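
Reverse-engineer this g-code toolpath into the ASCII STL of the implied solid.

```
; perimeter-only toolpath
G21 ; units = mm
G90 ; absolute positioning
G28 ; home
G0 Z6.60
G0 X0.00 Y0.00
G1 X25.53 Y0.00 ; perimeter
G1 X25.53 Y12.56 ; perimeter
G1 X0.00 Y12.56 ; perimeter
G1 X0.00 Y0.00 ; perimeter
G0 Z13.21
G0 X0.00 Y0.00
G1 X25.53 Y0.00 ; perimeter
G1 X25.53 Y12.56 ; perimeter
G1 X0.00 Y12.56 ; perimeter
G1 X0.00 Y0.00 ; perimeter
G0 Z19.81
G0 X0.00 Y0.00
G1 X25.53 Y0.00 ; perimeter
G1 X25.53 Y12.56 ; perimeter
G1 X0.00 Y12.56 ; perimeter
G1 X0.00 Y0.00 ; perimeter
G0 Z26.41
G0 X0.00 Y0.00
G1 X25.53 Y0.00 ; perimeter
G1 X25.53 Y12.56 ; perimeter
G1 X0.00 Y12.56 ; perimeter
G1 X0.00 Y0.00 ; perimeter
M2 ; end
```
solid part
  facet normal 0.0000 0.0000 -1.0000
    outer loop
      vertex 25.53 12.56 0.00
      vertex 25.53 0.00 0.00
      vertex 0.00 0.00 0.00
    endloop
  endfacet
  facet normal 0.0000 0.0000 -1.0000
    outer loop
      vertex 0.00 12.56 0.00
      vertex 25.53 12.56 0.00
      vertex 0.00 0.00 0.00
    endloop
  endfacet
  facet normal 0.0000 0.0000 1.0000
    outer loop
      vertex 0.00 0.00 26.41
      vertex 25.53 0.00 26.41
      vertex 25.53 12.56 26.41
    endloop
  endfacet
  facet normal 0.0000 0.0000 1.0000
    outer loop
      vertex 0.00 0.00 26.41
      vertex 25.53 12.56 26.41
      vertex 0.00 12.56 26.41
    endloop
  endfacet
  facet normal 0.0000 -1.0000 0.0000
    outer loop
      vertex 0.00 0.00 0.00
      vertex 25.53 0.00 0.00
      vertex 25.53 0.00 26.41
    endloop
  endfacet
  facet normal 0.0000 -1.0000 0.0000
    outer loop
      vertex 0.00 0.00 0.00
      vertex 25.53 0.00 26.41
      vertex 0.00 0.00 26.41
    endloop
  endfacet
  facet normal 0.0000 1.0000 0.0000
    outer loop
      vertex 25.53 12.56 26.41
      vertex 25.53 12.56 0.00
      vertex 0.00 12.56 0.00
    endloop
  endfacet
  facet normal 0.0000 1.0000 0.0000
    outer loop
      vertex 0.00 12.56 26.41
      vertex 25.53 12.56 26.41
      vertex 0.00 12.56 0.00
    endloop
  endfacet
  facet normal -1.0000 0.0000 0.0000
    outer loop
      vertex 0.00 12.56 26.41
      vertex 0.00 12.56 0.00
      vertex 0.00 0.00 0.00
    endloop
  endfacet
  facet normal -1.0000 0.0000 0.0000
    outer loop
      vertex 0.00 0.00 26.41
      vertex 0.00 12.56 26.41
      vertex 0.00 0.00 0.00
    endloop
  endfacet
  facet normal 1.0000 0.0000 0.0000
    outer loop
      vertex 25.53 0.00 0.00
      vertex 25.53 12.56 0.00
      vertex 25.53 12.56 26.41
    endloop
  endfacet
  facet normal 1.0000 0.0000 0.0000
    outer loop
      vertex 25.53 0.00 0.00
      vertex 25.53 12.56 26.41
      vertex 25.53 0.00 26.41
    endloop
  endfacet
endsolid part

The G0 Z moves step by Δz≈6.60 mm. Every layer's G1 loop is the same polygon, so the solid is a straight extrusion of it from z=0 to z≈26.4. Closing with flat bottom and top caps and triangulating gives 12 facets — a rectangular box, roughly 25.5 × 12.6 mm footprint and 26.4 mm tall.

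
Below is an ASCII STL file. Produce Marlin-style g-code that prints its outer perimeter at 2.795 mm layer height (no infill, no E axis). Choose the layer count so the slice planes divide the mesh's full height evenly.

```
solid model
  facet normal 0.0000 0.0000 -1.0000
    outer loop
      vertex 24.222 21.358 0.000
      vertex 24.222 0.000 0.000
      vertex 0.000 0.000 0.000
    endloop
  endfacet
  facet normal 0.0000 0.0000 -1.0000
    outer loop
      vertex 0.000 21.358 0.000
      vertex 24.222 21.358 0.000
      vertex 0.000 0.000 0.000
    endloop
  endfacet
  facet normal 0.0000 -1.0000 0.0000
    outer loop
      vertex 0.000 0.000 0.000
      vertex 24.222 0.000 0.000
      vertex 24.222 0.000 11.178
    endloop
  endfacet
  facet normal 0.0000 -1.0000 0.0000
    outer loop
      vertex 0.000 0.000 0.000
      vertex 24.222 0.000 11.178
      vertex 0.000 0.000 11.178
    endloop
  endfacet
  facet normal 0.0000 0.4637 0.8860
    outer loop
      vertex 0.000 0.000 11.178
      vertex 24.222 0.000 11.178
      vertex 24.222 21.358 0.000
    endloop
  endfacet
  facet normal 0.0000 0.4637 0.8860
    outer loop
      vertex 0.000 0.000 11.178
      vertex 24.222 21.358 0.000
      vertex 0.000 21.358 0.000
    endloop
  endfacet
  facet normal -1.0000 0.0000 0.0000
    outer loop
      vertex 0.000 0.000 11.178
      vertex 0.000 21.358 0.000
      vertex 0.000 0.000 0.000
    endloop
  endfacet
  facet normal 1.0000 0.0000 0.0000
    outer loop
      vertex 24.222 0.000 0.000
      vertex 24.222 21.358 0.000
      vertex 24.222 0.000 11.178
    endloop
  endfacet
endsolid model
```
; perimeter-only toolpath
G21 ; units = mm
G90 ; absolute positioning
G28 ; home
; layer 1
G0 Z2.795
G0 X0.000 Y0.000
G1 X24.222 Y0.000
G1 X24.222 Y16.018
G1 X0.000 Y16.018
G1 X0.000 Y0.000
; layer 2
G0 Z5.589
G0 X0.000 Y0.000
G1 X24.222 Y0.000
G1 X24.222 Y10.679
G1 X0.000 Y10.679
G1 X0.000 Y0.000
; layer 3
G0 Z8.384
G0 X0.000 Y0.000
G1 X24.222 Y0.000
G1 X24.222 Y5.339
G1 X0.000 Y5.339
G1 X0.000 Y0.000
M2 ; end

The solid is a wedge (ramp): 24.2 × 21.4 mm base, rising to 11.2 mm along the y=0 edge and sloping linearly to z=0 at y=21.4. Slicing at Δz = 2.795 mm — 4 equal slices spanning the solid's height, so layer i sits at z = i·h/4 — gives 3 non-empty perimeters. Each is a 4-segment closed polygon; G0 lifts to the layer z and rapids to the start vertex, then G1 traces the edges. The cross-section shrinks linearly with z (the slice at the apex is degenerate and omitted).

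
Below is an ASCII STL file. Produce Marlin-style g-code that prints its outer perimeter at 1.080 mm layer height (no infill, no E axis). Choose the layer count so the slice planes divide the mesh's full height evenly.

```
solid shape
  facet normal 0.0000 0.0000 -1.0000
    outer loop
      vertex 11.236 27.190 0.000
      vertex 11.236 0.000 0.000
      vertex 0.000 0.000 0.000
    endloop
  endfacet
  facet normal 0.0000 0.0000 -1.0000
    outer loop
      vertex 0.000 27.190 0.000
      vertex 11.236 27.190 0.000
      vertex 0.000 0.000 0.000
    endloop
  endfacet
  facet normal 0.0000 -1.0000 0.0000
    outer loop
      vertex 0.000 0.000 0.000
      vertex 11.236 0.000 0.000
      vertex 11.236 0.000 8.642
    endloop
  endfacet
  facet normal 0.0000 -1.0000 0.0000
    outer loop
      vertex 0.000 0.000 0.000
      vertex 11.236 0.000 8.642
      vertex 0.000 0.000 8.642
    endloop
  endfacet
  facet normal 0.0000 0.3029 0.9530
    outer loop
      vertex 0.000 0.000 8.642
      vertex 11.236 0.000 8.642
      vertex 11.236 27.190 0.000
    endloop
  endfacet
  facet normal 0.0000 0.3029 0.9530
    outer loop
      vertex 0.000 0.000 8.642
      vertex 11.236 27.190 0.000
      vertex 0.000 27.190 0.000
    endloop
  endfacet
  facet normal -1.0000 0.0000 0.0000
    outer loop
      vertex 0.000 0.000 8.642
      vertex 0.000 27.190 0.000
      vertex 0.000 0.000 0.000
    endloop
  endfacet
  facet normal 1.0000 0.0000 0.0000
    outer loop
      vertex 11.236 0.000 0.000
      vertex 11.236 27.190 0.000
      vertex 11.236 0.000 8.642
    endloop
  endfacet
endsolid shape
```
; perimeter-only toolpath
G21 ; units = mm
G90 ; absolute positioning
G28 ; home
; layer 1
G0 Z1.080
G0 X0.000 Y0.000
G1 X11.236 Y0.000
G1 X11.236 Y23.791
G1 X0.000 Y23.791
G1 X0.000 Y0.000
; layer 2
G0 Z2.160
G0 X0.000 Y0.000
G1 X11.236 Y0.000
G1 X11.236 Y20.393
G1 X0.000 Y20.393
G1 X0.000 Y0.000
; layer 3
G0 Z3.241
G0 X0.000 Y0.000
G1 X11.236 Y0.000
G1 X11.236 Y16.994
G1 X0.000 Y16.994
G1 X0.000 Y0.000
; layer 4
G0 Z4.321
G0 X0.000 Y0.000
G1 X11.236 Y0.000
G1 X11.236 Y13.595
G1 X0.000 Y13.595
G1 X0.000 Y0.000
; layer 5
G0 Z5.401
G0 X0.000 Y0.000
G1 X11.236 Y0.000
G1 X11.236 Y10.196
G1 X0.000 Y10.196
G1 X0.000 Y0.000
; layer 6
G0 Z6.481
G0 X0.000 Y0.000
G1 X11.236 Y0.000
G1 X11.236 Y6.798
G1 X0.000 Y6.798
G1 X0.000 Y0.000
; layer 7
G0 Z7.562
G0 X0.000 Y0.000
G1 X11.236 Y0.000
G1 X11.236 Y3.399
G1 X0.000 Y3.399
G1 X0.000 Y0.000
M2 ; end

The solid is a wedge (ramp): 11.2 × 27.2 mm base, rising to 8.64 mm along the y=0 edge and sloping linearly to z=0 at y=27.2. Slicing at Δz = 1.080 mm — 8 equal slices spanning the solid's height, so layer i sits at z = i·h/8 — gives 7 non-empty perimeters. Each is a 4-segment closed polygon; G0 lifts to the layer z and rapids to the start vertex, then G1 traces the edges. The cross-section shrinks linearly with z (the slice at the apex is degenerate and omitted).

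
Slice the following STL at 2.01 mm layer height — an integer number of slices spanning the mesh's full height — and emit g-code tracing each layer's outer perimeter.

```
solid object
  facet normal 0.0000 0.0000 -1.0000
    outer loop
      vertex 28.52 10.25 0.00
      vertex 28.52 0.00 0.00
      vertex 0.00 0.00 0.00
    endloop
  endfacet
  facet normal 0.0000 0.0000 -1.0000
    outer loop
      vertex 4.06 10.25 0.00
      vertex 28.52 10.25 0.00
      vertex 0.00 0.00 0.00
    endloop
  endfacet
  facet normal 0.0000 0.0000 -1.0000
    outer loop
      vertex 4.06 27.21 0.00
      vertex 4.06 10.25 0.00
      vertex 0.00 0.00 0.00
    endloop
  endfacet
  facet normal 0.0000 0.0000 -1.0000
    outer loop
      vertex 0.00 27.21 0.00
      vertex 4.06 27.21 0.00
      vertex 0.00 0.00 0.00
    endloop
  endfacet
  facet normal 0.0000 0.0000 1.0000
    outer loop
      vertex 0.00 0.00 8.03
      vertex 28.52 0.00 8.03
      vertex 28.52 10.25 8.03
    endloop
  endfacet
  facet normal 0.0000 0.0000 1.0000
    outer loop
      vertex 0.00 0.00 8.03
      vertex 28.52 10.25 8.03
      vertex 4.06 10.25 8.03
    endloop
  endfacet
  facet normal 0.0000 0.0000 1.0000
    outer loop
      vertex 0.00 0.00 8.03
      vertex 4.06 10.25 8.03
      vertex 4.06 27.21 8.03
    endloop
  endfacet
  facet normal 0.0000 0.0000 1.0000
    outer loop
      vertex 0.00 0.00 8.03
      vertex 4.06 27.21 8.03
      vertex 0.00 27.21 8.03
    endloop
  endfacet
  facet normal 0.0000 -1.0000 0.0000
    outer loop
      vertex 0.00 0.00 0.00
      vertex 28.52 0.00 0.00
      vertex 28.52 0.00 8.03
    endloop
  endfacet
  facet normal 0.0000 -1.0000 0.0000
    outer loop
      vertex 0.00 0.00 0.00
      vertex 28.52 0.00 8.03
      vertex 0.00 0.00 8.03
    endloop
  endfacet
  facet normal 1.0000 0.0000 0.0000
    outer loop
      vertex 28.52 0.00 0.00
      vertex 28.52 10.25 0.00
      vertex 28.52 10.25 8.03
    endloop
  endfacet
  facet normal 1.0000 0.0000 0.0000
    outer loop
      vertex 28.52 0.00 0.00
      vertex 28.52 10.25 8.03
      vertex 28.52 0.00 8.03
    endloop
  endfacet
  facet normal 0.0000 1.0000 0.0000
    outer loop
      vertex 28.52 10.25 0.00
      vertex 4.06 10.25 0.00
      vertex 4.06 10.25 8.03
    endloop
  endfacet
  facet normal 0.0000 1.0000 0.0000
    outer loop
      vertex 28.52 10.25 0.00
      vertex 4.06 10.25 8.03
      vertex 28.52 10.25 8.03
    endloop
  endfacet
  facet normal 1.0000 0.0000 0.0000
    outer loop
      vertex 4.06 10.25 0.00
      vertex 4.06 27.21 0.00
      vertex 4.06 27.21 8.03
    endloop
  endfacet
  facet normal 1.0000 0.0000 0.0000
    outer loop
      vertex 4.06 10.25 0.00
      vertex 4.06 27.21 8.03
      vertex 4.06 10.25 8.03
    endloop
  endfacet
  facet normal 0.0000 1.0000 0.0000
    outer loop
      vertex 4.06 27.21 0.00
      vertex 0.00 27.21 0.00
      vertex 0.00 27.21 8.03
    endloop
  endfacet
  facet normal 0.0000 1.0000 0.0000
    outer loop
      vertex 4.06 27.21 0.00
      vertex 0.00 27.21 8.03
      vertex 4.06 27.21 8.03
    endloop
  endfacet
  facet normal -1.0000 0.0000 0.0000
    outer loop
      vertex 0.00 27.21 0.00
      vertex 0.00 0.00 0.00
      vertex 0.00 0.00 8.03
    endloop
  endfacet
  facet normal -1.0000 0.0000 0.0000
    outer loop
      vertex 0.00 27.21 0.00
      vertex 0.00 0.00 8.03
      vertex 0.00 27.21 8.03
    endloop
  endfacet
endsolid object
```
; perimeter-only toolpath
G21 ; units = mm
G90 ; absolute positioning
G28 ; home
; layer 1
G0 Z2.01
G0 X0.00 Y0.00
G1 X28.52 Y0.00
G1 X28.52 Y10.25
G1 X4.06 Y10.25
G1 X4.06 Y27.21
G1 X0.00 Y27.21
G1 X0.00 Y0.00
; layer 2
G0 Z4.01
G0 X0.00 Y0.00
G1 X28.52 Y0.00
G1 X28.52 Y10.25
G1 X4.06 Y10.25
G1 X4.06 Y27.21
G1 X0.00 Y27.21
G1 X0.00 Y0.00
; layer 3
G0 Z6.02
G0 X0.00 Y0.00
G1 X28.52 Y0.00
G1 X28.52 Y10.25
G1 X4.06 Y10.25
G1 X4.06 Y27.21
G1 X0.00 Y27.21
G1 X0.00 Y0.00
; layer 4
G0 Z8.03
G0 X0.00 Y0.00
G1 X28.52 Y0.00
G1 X28.52 Y10.25
G1 X4.06 Y10.25
G1 X4.06 Y27.21
G1 X0.00 Y27.21
G1 X0.00 Y0.00
M2 ; end

The solid is an L-shaped prism: outer 28.5 × 27.2 mm, arm thicknesses ≈ 10.2 mm (horizontal) and 4.06 mm (vertical), extruded 8.03 mm in z. Slicing at Δz = 2.01 mm — 4 equal slices spanning the solid's height, so layer i sits at z = i·h/4 — gives 4 non-empty perimeters. Each is a 6-segment closed polygon; G0 lifts to the layer z and rapids to the start vertex, then G1 traces the edges.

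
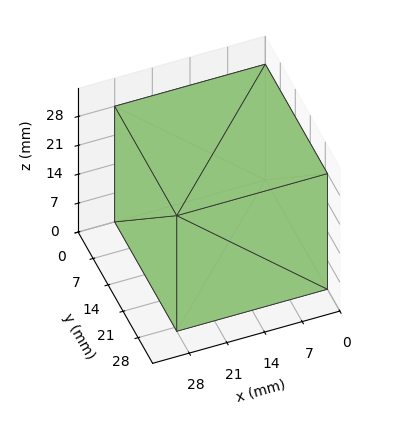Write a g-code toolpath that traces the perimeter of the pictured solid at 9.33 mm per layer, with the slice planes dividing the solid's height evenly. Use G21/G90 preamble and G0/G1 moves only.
Reading the render: the shape is a rectangular box, roughly 28 × 29 mm footprint and 28 mm tall (dimensions read to the nearest mm from the axis ticks). For the g-code, the solid's height is divided into equal slices at the stated Δz and each level perimeter traced with G1 moves after a G0 lift.

; perimeter-only toolpath
G21 ; units = mm
G90 ; absolute positioning
G28 ; home
; layer 1
G0 Z9.33
G0 X0.00 Y0.00
G1 X28.00 Y0.00
G1 X28.00 Y29.00
G1 X0.00 Y29.00
G1 X0.00 Y0.00
; layer 2
G0 Z18.67
G0 X0.00 Y0.00
G1 X28.00 Y0.00
G1 X28.00 Y29.00
G1 X0.00 Y29.00
G1 X0.00 Y0.00
; layer 3
G0 Z28.00
G0 X0.00 Y0.00
G1 X28.00 Y0.00
G1 X28.00 Y29.00
G1 X0.00 Y29.00
G1 X0.00 Y0.00
M2 ; end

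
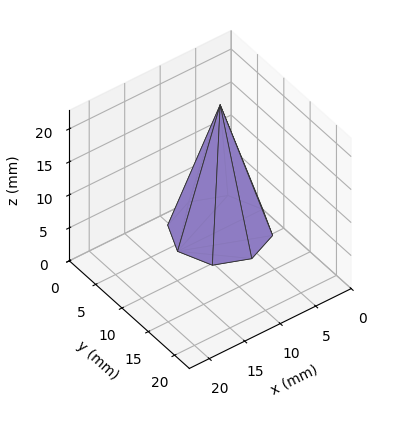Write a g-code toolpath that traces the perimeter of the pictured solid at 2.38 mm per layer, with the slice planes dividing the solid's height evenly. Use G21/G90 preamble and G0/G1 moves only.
Reading the render: the shape is a regular 8-sided pyramid, base circumscribed radius ≈ 6 mm, apex at z ≈ 19 mm (dimensions read to the nearest mm from the axis ticks). For the g-code, the solid's height is divided into equal slices at the stated Δz and each level perimeter traced with G1 moves after a G0 lift.

; perimeter-only toolpath
G21 ; units = mm
G90 ; absolute positioning
G28 ; home
; layer 1
G0 Z2.38
G0 X11.25 Y6.00
G1 X9.71 Y9.71
G1 X6.00 Y11.25
G1 X2.29 Y9.71
G1 X0.75 Y6.00
G1 X2.29 Y2.29
G1 X6.00 Y0.75
G1 X9.71 Y2.29
G1 X11.25 Y6.00
; layer 2
G0 Z4.75
G0 X10.50 Y6.00
G1 X9.18 Y9.18
G1 X6.00 Y10.50
G1 X2.82 Y9.18
G1 X1.50 Y6.00
G1 X2.82 Y2.82
G1 X6.00 Y1.50
G1 X9.18 Y2.82
G1 X10.50 Y6.00
; layer 3
G0 Z7.12
G0 X9.75 Y6.00
G1 X8.65 Y8.65
G1 X6.00 Y9.75
G1 X3.35 Y8.65
G1 X2.25 Y6.00
G1 X3.35 Y3.35
G1 X6.00 Y2.25
G1 X8.65 Y3.35
G1 X9.75 Y6.00
; layer 4
G0 Z9.50
G0 X9.00 Y6.00
G1 X8.12 Y8.12
G1 X6.00 Y9.00
G1 X3.88 Y8.12
G1 X3.00 Y6.00
G1 X3.88 Y3.88
G1 X6.00 Y3.00
G1 X8.12 Y3.88
G1 X9.00 Y6.00
; layer 5
G0 Z11.88
G0 X8.25 Y6.00
G1 X7.59 Y7.59
G1 X6.00 Y8.25
G1 X4.41 Y7.59
G1 X3.75 Y6.00
G1 X4.41 Y4.41
G1 X6.00 Y3.75
G1 X7.59 Y4.41
G1 X8.25 Y6.00
; layer 6
G0 Z14.25
G0 X7.50 Y6.00
G1 X7.06 Y7.06
G1 X6.00 Y7.50
G1 X4.94 Y7.06
G1 X4.50 Y6.00
G1 X4.94 Y4.94
G1 X6.00 Y4.50
G1 X7.06 Y4.94
G1 X7.50 Y6.00
; layer 7
G0 Z16.62
G0 X6.75 Y6.00
G1 X6.53 Y6.53
G1 X6.00 Y6.75
G1 X5.47 Y6.53
G1 X5.25 Y6.00
G1 X5.47 Y5.47
G1 X6.00 Y5.25
G1 X6.53 Y5.47
G1 X6.75 Y6.00
M2 ; end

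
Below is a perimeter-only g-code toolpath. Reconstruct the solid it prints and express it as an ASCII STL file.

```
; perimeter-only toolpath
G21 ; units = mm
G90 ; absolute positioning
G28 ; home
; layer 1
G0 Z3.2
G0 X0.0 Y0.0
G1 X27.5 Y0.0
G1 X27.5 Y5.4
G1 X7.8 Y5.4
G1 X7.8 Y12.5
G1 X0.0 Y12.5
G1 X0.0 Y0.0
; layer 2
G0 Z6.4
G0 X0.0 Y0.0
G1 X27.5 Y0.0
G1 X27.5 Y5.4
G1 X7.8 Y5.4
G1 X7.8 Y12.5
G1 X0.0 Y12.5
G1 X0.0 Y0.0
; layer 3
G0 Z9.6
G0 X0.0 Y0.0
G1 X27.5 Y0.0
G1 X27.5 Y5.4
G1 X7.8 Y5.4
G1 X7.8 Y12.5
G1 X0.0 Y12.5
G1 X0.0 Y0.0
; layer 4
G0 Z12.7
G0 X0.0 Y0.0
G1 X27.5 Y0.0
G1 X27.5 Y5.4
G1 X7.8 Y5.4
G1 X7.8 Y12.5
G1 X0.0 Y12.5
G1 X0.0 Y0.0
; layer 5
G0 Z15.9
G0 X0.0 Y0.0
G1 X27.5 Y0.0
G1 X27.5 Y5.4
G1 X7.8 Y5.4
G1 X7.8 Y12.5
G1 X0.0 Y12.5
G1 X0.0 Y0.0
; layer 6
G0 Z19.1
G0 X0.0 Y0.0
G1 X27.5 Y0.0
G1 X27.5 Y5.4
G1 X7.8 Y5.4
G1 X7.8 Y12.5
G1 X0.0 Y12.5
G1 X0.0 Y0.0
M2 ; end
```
solid part
  facet normal 0.0000 0.0000 -1.0000
    outer loop
      vertex 27.5 5.4 0.0
      vertex 27.5 0.0 0.0
      vertex 0.0 0.0 0.0
    endloop
  endfacet
  facet normal 0.0000 0.0000 -1.0000
    outer loop
      vertex 7.8 5.4 0.0
      vertex 27.5 5.4 0.0
      vertex 0.0 0.0 0.0
    endloop
  endfacet
  facet normal 0.0000 0.0000 -1.0000
    outer loop
      vertex 7.8 12.5 0.0
      vertex 7.8 5.4 0.0
      vertex 0.0 0.0 0.0
    endloop
  endfacet
  facet normal 0.0000 0.0000 -1.0000
    outer loop
      vertex 0.0 12.5 0.0
      vertex 7.8 12.5 0.0
      vertex 0.0 0.0 0.0
    endloop
  endfacet
  facet normal 0.0000 0.0000 1.0000
    outer loop
      vertex 0.0 0.0 19.1
      vertex 27.5 0.0 19.1
      vertex 27.5 5.4 19.1
    endloop
  endfacet
  facet normal 0.0000 0.0000 1.0000
    outer loop
      vertex 0.0 0.0 19.1
      vertex 27.5 5.4 19.1
      vertex 7.8 5.4 19.1
    endloop
  endfacet
  facet normal 0.0000 0.0000 1.0000
    outer loop
      vertex 0.0 0.0 19.1
      vertex 7.8 5.4 19.1
      vertex 7.8 12.5 19.1
    endloop
  endfacet
  facet normal 0.0000 0.0000 1.0000
    outer loop
      vertex 0.0 0.0 19.1
      vertex 7.8 12.5 19.1
      vertex 0.0 12.5 19.1
    endloop
  endfacet
  facet normal 0.0000 -1.0000 0.0000
    outer loop
      vertex 0.0 0.0 0.0
      vertex 27.5 0.0 0.0
      vertex 27.5 0.0 19.1
    endloop
  endfacet
  facet normal 0.0000 -1.0000 0.0000
    outer loop
      vertex 0.0 0.0 0.0
      vertex 27.5 0.0 19.1
      vertex 0.0 0.0 19.1
    endloop
  endfacet
  facet normal 1.0000 0.0000 0.0000
    outer loop
      vertex 27.5 0.0 0.0
      vertex 27.5 5.4 0.0
      vertex 27.5 5.4 19.1
    endloop
  endfacet
  facet normal 1.0000 0.0000 0.0000
    outer loop
      vertex 27.5 0.0 0.0
      vertex 27.5 5.4 19.1
      vertex 27.5 0.0 19.1
    endloop
  endfacet
  facet normal 0.0000 1.0000 0.0000
    outer loop
      vertex 27.5 5.4 0.0
      vertex 7.8 5.4 0.0
      vertex 7.8 5.4 19.1
    endloop
  endfacet
  facet normal 0.0000 1.0000 0.0000
    outer loop
      vertex 27.5 5.4 0.0
      vertex 7.8 5.4 19.1
      vertex 27.5 5.4 19.1
    endloop
  endfacet
  facet normal 1.0000 0.0000 0.0000
    outer loop
      vertex 7.8 5.4 0.0
      vertex 7.8 12.5 0.0
      vertex 7.8 12.5 19.1
    endloop
  endfacet
  facet normal 1.0000 0.0000 0.0000
    outer loop
      vertex 7.8 5.4 0.0
      vertex 7.8 12.5 19.1
      vertex 7.8 5.4 19.1
    endloop
  endfacet
  facet normal 0.0000 1.0000 0.0000
    outer loop
      vertex 7.8 12.5 0.0
      vertex 0.0 12.5 0.0
      vertex 0.0 12.5 19.1
    endloop
  endfacet
  facet normal 0.0000 1.0000 0.0000
    outer loop
      vertex 7.8 12.5 0.0
      vertex 0.0 12.5 19.1
      vertex 7.8 12.5 19.1
    endloop
  endfacet
  facet normal -1.0000 0.0000 0.0000
    outer loop
      vertex 0.0 12.5 0.0
      vertex 0.0 0.0 0.0
      vertex 0.0 0.0 19.1
    endloop
  endfacet
  facet normal -1.0000 0.0000 0.0000
    outer loop
      vertex 0.0 12.5 0.0
      vertex 0.0 0.0 19.1
      vertex 0.0 12.5 19.1
    endloop
  endfacet
endsolid part

The G0 Z moves step by Δz≈3.2 mm. Every layer's G1 loop is the same polygon, so the solid is a straight extrusion of it from z=0 to z≈19.1. Closing with flat bottom and top caps and triangulating gives 20 facets — an L-shaped prism: outer 27.5 × 12.5 mm, arm thicknesses ≈ 5.4 mm (horizontal) and 7.8 mm (vertical), extruded 19.1 mm in z.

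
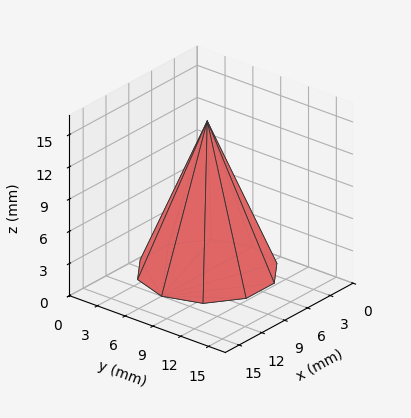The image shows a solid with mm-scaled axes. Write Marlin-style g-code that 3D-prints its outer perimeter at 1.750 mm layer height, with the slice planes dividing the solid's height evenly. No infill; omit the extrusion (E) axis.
Reading the render: the shape is a regular 10-sided pyramid, base circumscribed radius ≈ 6 mm, apex at z ≈ 14 mm (dimensions read to the nearest mm from the axis ticks). For the g-code, the solid's height is divided into equal slices at the stated Δz and each level perimeter traced with G1 moves after a G0 lift.

; perimeter-only toolpath
G21 ; units = mm
G90 ; absolute positioning
G28 ; home
; layer 1
G0 Z1.750
G0 X11.250 Y6.000
G1 X10.247 Y9.086
G1 X7.622 Y10.993
G1 X4.378 Y10.993
G1 X1.753 Y9.086
G1 X0.750 Y6.000
G1 X1.753 Y2.914
G1 X4.378 Y1.007
G1 X7.622 Y1.007
G1 X10.247 Y2.914
G1 X11.250 Y6.000
; layer 2
G0 Z3.500
G0 X10.500 Y6.000
G1 X9.640 Y8.645
G1 X7.391 Y10.279
G1 X4.609 Y10.279
G1 X2.359 Y8.645
G1 X1.500 Y6.000
G1 X2.359 Y3.355
G1 X4.609 Y1.720
G1 X7.391 Y1.720
G1 X9.640 Y3.355
G1 X10.500 Y6.000
; layer 3
G0 Z5.250
G0 X9.750 Y6.000
G1 X9.034 Y8.204
G1 X7.159 Y9.566
G1 X4.841 Y9.566
G1 X2.966 Y8.204
G1 X2.250 Y6.000
G1 X2.966 Y3.796
G1 X4.841 Y2.434
G1 X7.159 Y2.434
G1 X9.034 Y3.796
G1 X9.750 Y6.000
; layer 4
G0 Z7.000
G0 X9.000 Y6.000
G1 X8.427 Y7.763
G1 X6.927 Y8.853
G1 X5.073 Y8.853
G1 X3.573 Y7.763
G1 X3.000 Y6.000
G1 X3.573 Y4.236
G1 X5.073 Y3.147
G1 X6.927 Y3.147
G1 X8.427 Y4.236
G1 X9.000 Y6.000
; layer 5
G0 Z8.750
G0 X8.250 Y6.000
G1 X7.820 Y7.323
G1 X6.695 Y8.140
G1 X5.305 Y8.140
G1 X4.180 Y7.323
G1 X3.750 Y6.000
G1 X4.180 Y4.677
G1 X5.305 Y3.860
G1 X6.695 Y3.860
G1 X7.820 Y4.677
G1 X8.250 Y6.000
; layer 6
G0 Z10.500
G0 X7.500 Y6.000
G1 X7.213 Y6.882
G1 X6.463 Y7.426
G1 X5.537 Y7.426
G1 X4.787 Y6.882
G1 X4.500 Y6.000
G1 X4.787 Y5.118
G1 X5.537 Y4.574
G1 X6.463 Y4.574
G1 X7.213 Y5.118
G1 X7.500 Y6.000
; layer 7
G0 Z12.250
G0 X6.750 Y6.000
G1 X6.607 Y6.441
G1 X6.232 Y6.713
G1 X5.768 Y6.713
G1 X5.393 Y6.441
G1 X5.250 Y6.000
G1 X5.393 Y5.559
G1 X5.768 Y5.287
G1 X6.232 Y5.287
G1 X6.607 Y5.559
G1 X6.750 Y6.000
M2 ; end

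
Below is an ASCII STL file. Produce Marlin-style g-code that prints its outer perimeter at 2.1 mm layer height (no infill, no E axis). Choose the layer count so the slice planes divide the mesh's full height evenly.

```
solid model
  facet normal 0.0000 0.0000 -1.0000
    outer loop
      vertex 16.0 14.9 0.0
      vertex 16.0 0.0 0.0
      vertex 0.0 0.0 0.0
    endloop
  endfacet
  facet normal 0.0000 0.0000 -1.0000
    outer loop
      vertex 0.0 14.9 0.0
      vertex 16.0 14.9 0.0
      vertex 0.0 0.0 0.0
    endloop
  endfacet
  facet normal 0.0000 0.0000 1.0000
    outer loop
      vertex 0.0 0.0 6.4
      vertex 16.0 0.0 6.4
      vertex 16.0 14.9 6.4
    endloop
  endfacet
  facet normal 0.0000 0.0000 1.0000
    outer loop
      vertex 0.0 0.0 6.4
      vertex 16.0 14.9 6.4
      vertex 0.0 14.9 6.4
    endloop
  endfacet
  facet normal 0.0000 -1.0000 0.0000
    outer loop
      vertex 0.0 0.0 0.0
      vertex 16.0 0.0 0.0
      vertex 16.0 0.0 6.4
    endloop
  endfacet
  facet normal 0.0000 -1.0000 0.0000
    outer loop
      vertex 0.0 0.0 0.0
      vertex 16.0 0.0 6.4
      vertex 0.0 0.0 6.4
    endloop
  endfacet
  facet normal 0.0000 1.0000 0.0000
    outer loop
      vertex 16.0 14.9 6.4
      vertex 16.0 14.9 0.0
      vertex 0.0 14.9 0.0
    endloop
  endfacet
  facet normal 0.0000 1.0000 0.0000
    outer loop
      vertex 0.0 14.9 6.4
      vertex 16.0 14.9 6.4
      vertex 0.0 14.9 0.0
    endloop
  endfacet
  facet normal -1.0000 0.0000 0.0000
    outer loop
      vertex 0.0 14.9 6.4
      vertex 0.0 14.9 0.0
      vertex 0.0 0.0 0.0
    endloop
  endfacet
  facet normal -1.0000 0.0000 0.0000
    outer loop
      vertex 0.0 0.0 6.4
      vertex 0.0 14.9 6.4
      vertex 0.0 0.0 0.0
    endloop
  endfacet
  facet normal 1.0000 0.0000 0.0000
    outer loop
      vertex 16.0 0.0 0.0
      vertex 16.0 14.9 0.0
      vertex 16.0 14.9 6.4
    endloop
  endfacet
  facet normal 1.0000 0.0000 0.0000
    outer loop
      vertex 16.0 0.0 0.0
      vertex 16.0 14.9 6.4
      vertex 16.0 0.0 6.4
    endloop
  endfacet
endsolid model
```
; perimeter-only toolpath
G21 ; units = mm
G90 ; absolute positioning
G28 ; home
; layer 1
G0 Z2.1
G0 X0.0 Y0.0
G1 X16.0 Y0.0
G1 X16.0 Y14.9
G1 X0.0 Y14.9
G1 X0.0 Y0.0
; layer 2
G0 Z4.3
G0 X0.0 Y0.0
G1 X16.0 Y0.0
G1 X16.0 Y14.9
G1 X0.0 Y14.9
G1 X0.0 Y0.0
; layer 3
G0 Z6.4
G0 X0.0 Y0.0
G1 X16.0 Y0.0
G1 X16.0 Y14.9
G1 X0.0 Y14.9
G1 X0.0 Y0.0
M2 ; end

The solid is a rectangular box, roughly 16 × 14.9 mm footprint and 6.4 mm tall. Slicing at Δz = 2.1 mm — 3 equal slices spanning the solid's height, so layer i sits at z = i·h/3 — gives 3 non-empty perimeters. Each is a 4-segment closed polygon; G0 lifts to the layer z and rapids to the start vertex, then G1 traces the edges.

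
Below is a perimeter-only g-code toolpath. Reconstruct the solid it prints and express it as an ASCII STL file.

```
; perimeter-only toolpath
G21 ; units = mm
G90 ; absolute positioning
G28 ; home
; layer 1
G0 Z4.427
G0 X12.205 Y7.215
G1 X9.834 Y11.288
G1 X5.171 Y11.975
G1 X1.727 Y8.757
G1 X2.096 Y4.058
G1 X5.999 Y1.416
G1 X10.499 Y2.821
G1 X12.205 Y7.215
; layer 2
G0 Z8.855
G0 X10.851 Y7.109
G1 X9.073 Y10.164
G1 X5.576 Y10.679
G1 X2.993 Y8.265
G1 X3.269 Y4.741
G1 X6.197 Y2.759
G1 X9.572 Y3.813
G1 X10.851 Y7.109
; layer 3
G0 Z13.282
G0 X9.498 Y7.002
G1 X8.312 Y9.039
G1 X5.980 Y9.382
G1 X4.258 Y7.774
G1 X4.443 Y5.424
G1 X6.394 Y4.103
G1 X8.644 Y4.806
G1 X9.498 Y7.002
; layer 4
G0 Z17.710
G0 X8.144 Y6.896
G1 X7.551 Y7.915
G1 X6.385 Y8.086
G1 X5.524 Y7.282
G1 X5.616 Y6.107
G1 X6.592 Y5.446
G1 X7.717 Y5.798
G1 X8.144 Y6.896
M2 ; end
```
solid part
  facet normal 0.0000 0.0000 -1.0000
    outer loop
      vertex 4.766 13.271 0.000
      vertex 10.595 12.413 0.000
      vertex 13.559 7.321 0.000
    endloop
  endfacet
  facet normal 0.0000 0.0000 -1.0000
    outer loop
      vertex 0.461 9.249 0.000
      vertex 4.766 13.271 0.000
      vertex 13.559 7.321 0.000
    endloop
  endfacet
  facet normal 0.0000 0.0000 -1.0000
    outer loop
      vertex 0.922 3.375 0.000
      vertex 0.461 9.249 0.000
      vertex 13.559 7.321 0.000
    endloop
  endfacet
  facet normal 0.0000 0.0000 -1.0000
    outer loop
      vertex 5.801 0.072 0.000
      vertex 0.922 3.375 0.000
      vertex 13.559 7.321 0.000
    endloop
  endfacet
  facet normal 0.0000 0.0000 -1.0000
    outer loop
      vertex 11.426 1.829 0.000
      vertex 5.801 0.072 0.000
      vertex 13.559 7.321 0.000
    endloop
  endfacet
  facet normal 0.8330 0.4849 0.2664
    outer loop
      vertex 13.559 7.321 0.000
      vertex 10.595 12.413 0.000
      vertex 6.790 6.790 22.137
    endloop
  endfacet
  facet normal 0.1404 0.9536 0.2663
    outer loop
      vertex 10.595 12.413 0.000
      vertex 4.766 13.271 0.000
      vertex 6.790 6.790 22.137
    endloop
  endfacet
  facet normal -0.6580 0.7043 0.2664
    outer loop
      vertex 4.766 13.271 0.000
      vertex 0.461 9.249 0.000
      vertex 6.790 6.790 22.137
    endloop
  endfacet
  facet normal -0.9609 -0.0754 0.2664
    outer loop
      vertex 0.461 9.249 0.000
      vertex 0.922 3.375 0.000
      vertex 6.790 6.790 22.137
    endloop
  endfacet
  facet normal -0.5403 -0.7982 0.2664
    outer loop
      vertex 0.922 3.375 0.000
      vertex 5.801 0.072 0.000
      vertex 6.790 6.790 22.137
    endloop
  endfacet
  facet normal 0.2874 -0.9200 0.2664
    outer loop
      vertex 5.801 0.072 0.000
      vertex 11.426 1.829 0.000
      vertex 6.790 6.790 22.137
    endloop
  endfacet
  facet normal 0.8985 -0.3490 0.2664
    outer loop
      vertex 11.426 1.829 0.000
      vertex 13.559 7.321 0.000
      vertex 6.790 6.790 22.137
    endloop
  endfacet
endsolid part

The G0 Z moves step by Δz≈4.427 mm. The G1 loops shrink linearly with z, so the solid tapers from its base footprint up to z≈22.1. Closing with a flat bottom cap and the tapered top and triangulating gives 12 facets — a regular 7-sided pyramid, base circumscribed radius ≈ 6.79 mm, apex at z ≈ 22.1 mm.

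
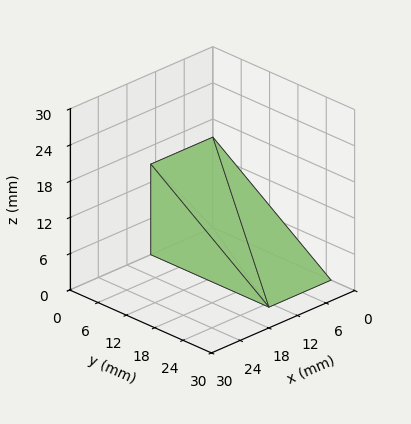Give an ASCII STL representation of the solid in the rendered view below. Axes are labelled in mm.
Reading the render: the shape is a wedge (ramp): 13 × 25 mm base, rising to 15 mm along the y=0 edge and sloping linearly to z=0 at y=25 (dimensions read to the nearest mm from the axis ticks). For the STL, each face is triangulated and given an outward normal.

solid part
  facet normal 0.0000 0.0000 -1.0000
    outer loop
      vertex 13.000 25.000 0.000
      vertex 13.000 0.000 0.000
      vertex 0.000 0.000 0.000
    endloop
  endfacet
  facet normal 0.0000 0.0000 -1.0000
    outer loop
      vertex 0.000 25.000 0.000
      vertex 13.000 25.000 0.000
      vertex 0.000 0.000 0.000
    endloop
  endfacet
  facet normal 0.0000 -1.0000 0.0000
    outer loop
      vertex 0.000 0.000 0.000
      vertex 13.000 0.000 0.000
      vertex 13.000 0.000 15.000
    endloop
  endfacet
  facet normal 0.0000 -1.0000 0.0000
    outer loop
      vertex 0.000 0.000 0.000
      vertex 13.000 0.000 15.000
      vertex 0.000 0.000 15.000
    endloop
  endfacet
  facet normal 0.0000 0.5145 0.8575
    outer loop
      vertex 0.000 0.000 15.000
      vertex 13.000 0.000 15.000
      vertex 13.000 25.000 0.000
    endloop
  endfacet
  facet normal 0.0000 0.5145 0.8575
    outer loop
      vertex 0.000 0.000 15.000
      vertex 13.000 25.000 0.000
      vertex 0.000 25.000 0.000
    endloop
  endfacet
  facet normal -1.0000 0.0000 0.0000
    outer loop
      vertex 0.000 0.000 15.000
      vertex 0.000 25.000 0.000
      vertex 0.000 0.000 0.000
    endloop
  endfacet
  facet normal 1.0000 0.0000 0.0000
    outer loop
      vertex 13.000 0.000 0.000
      vertex 13.000 25.000 0.000
      vertex 13.000 0.000 15.000
    endloop
  endfacet
endsolid part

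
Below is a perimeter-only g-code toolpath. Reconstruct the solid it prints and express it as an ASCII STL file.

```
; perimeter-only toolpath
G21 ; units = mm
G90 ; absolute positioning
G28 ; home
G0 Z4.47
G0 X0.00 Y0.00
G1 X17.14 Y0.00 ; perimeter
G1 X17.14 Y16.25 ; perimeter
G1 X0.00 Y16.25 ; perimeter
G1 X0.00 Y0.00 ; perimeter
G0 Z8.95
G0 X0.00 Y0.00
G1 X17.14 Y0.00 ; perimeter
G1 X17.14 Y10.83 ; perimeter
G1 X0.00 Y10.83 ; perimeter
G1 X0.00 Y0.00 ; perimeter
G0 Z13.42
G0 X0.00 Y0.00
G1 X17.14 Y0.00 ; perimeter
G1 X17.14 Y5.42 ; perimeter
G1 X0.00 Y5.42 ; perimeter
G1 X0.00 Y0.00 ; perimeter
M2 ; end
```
solid part
  facet normal 0.0000 0.0000 -1.0000
    outer loop
      vertex 17.14 21.66 0.00
      vertex 17.14 0.00 0.00
      vertex 0.00 0.00 0.00
    endloop
  endfacet
  facet normal 0.0000 0.0000 -1.0000
    outer loop
      vertex 0.00 21.66 0.00
      vertex 17.14 21.66 0.00
      vertex 0.00 0.00 0.00
    endloop
  endfacet
  facet normal 0.0000 -1.0000 0.0000
    outer loop
      vertex 0.00 0.00 0.00
      vertex 17.14 0.00 0.00
      vertex 17.14 0.00 17.89
    endloop
  endfacet
  facet normal 0.0000 -1.0000 0.0000
    outer loop
      vertex 0.00 0.00 0.00
      vertex 17.14 0.00 17.89
      vertex 0.00 0.00 17.89
    endloop
  endfacet
  facet normal 0.0000 0.6368 0.7710
    outer loop
      vertex 0.00 0.00 17.89
      vertex 17.14 0.00 17.89
      vertex 17.14 21.66 0.00
    endloop
  endfacet
  facet normal 0.0000 0.6368 0.7710
    outer loop
      vertex 0.00 0.00 17.89
      vertex 17.14 21.66 0.00
      vertex 0.00 21.66 0.00
    endloop
  endfacet
  facet normal -1.0000 0.0000 0.0000
    outer loop
      vertex 0.00 0.00 17.89
      vertex 0.00 21.66 0.00
      vertex 0.00 0.00 0.00
    endloop
  endfacet
  facet normal 1.0000 0.0000 0.0000
    outer loop
      vertex 17.14 0.00 0.00
      vertex 17.14 21.66 0.00
      vertex 17.14 0.00 17.89
    endloop
  endfacet
endsolid part

The G0 Z moves step by Δz≈4.47 mm. The G1 loops shrink linearly with z, so the solid tapers from its base footprint up to z≈17.9. Closing with a flat bottom cap and the tapered top and triangulating gives 8 facets — a wedge (ramp): 17.1 × 21.7 mm base, rising to 17.9 mm along the y=0 edge and sloping linearly to z=0 at y=21.7.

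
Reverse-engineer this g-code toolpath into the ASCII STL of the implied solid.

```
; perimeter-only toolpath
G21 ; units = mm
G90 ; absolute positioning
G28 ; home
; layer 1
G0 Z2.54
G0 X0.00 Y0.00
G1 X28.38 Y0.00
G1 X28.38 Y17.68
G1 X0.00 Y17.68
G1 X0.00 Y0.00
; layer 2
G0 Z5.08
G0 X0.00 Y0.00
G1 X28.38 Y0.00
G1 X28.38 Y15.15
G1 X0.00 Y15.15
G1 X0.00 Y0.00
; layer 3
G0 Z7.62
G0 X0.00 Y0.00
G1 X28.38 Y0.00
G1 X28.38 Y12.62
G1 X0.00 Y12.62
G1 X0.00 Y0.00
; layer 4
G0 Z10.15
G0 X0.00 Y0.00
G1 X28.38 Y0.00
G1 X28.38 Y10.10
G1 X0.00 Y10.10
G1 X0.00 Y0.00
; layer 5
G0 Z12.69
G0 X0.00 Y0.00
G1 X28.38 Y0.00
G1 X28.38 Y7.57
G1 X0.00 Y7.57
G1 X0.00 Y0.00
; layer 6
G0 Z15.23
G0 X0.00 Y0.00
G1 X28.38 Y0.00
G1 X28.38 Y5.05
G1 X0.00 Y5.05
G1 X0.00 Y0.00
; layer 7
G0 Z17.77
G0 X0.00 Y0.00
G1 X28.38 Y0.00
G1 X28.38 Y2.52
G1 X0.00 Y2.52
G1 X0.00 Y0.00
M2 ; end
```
solid part
  facet normal 0.0000 0.0000 -1.0000
    outer loop
      vertex 28.38 20.20 0.00
      vertex 28.38 0.00 0.00
      vertex 0.00 0.00 0.00
    endloop
  endfacet
  facet normal 0.0000 0.0000 -1.0000
    outer loop
      vertex 0.00 20.20 0.00
      vertex 28.38 20.20 0.00
      vertex 0.00 0.00 0.00
    endloop
  endfacet
  facet normal 0.0000 -1.0000 0.0000
    outer loop
      vertex 0.00 0.00 0.00
      vertex 28.38 0.00 0.00
      vertex 28.38 0.00 20.31
    endloop
  endfacet
  facet normal 0.0000 -1.0000 0.0000
    outer loop
      vertex 0.00 0.00 0.00
      vertex 28.38 0.00 20.31
      vertex 0.00 0.00 20.31
    endloop
  endfacet
  facet normal 0.0000 0.7090 0.7052
    outer loop
      vertex 0.00 0.00 20.31
      vertex 28.38 0.00 20.31
      vertex 28.38 20.20 0.00
    endloop
  endfacet
  facet normal 0.0000 0.7090 0.7052
    outer loop
      vertex 0.00 0.00 20.31
      vertex 28.38 20.20 0.00
      vertex 0.00 20.20 0.00
    endloop
  endfacet
  facet normal -1.0000 0.0000 0.0000
    outer loop
      vertex 0.00 0.00 20.31
      vertex 0.00 20.20 0.00
      vertex 0.00 0.00 0.00
    endloop
  endfacet
  facet normal 1.0000 0.0000 0.0000
    outer loop
      vertex 28.38 0.00 0.00
      vertex 28.38 20.20 0.00
      vertex 28.38 0.00 20.31
    endloop
  endfacet
endsolid part

The G0 Z moves step by Δz≈2.54 mm. The G1 loops shrink linearly with z, so the solid tapers from its base footprint up to z≈20.3. Closing with a flat bottom cap and the tapered top and triangulating gives 8 facets — a wedge (ramp): 28.4 × 20.2 mm base, rising to 20.3 mm along the y=0 edge and sloping linearly to z=0 at y=20.2.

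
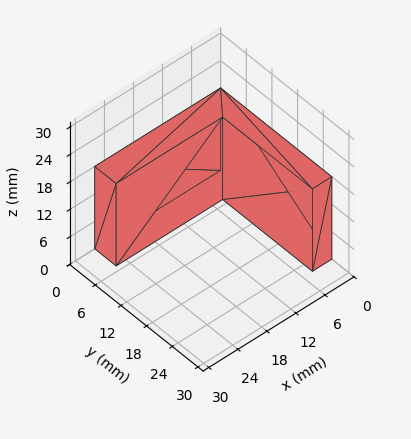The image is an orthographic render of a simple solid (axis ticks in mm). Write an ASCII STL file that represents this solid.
Reading the render: the shape is an L-shaped prism: outer 26 × 26 mm, arm thicknesses ≈ 5 mm (horizontal) and 4 mm (vertical), extruded 18 mm in z (dimensions read to the nearest mm from the axis ticks). For the STL, each face is triangulated and given an outward normal.

solid part
  facet normal 0.0000 0.0000 -1.0000
    outer loop
      vertex 26.00 5.00 0.00
      vertex 26.00 0.00 0.00
      vertex 0.00 0.00 0.00
    endloop
  endfacet
  facet normal 0.0000 0.0000 -1.0000
    outer loop
      vertex 4.00 5.00 0.00
      vertex 26.00 5.00 0.00
      vertex 0.00 0.00 0.00
    endloop
  endfacet
  facet normal 0.0000 0.0000 -1.0000
    outer loop
      vertex 4.00 26.00 0.00
      vertex 4.00 5.00 0.00
      vertex 0.00 0.00 0.00
    endloop
  endfacet
  facet normal 0.0000 0.0000 -1.0000
    outer loop
      vertex 0.00 26.00 0.00
      vertex 4.00 26.00 0.00
      vertex 0.00 0.00 0.00
    endloop
  endfacet
  facet normal 0.0000 0.0000 1.0000
    outer loop
      vertex 0.00 0.00 18.00
      vertex 26.00 0.00 18.00
      vertex 26.00 5.00 18.00
    endloop
  endfacet
  facet normal 0.0000 0.0000 1.0000
    outer loop
      vertex 0.00 0.00 18.00
      vertex 26.00 5.00 18.00
      vertex 4.00 5.00 18.00
    endloop
  endfacet
  facet normal 0.0000 0.0000 1.0000
    outer loop
      vertex 0.00 0.00 18.00
      vertex 4.00 5.00 18.00
      vertex 4.00 26.00 18.00
    endloop
  endfacet
  facet normal 0.0000 0.0000 1.0000
    outer loop
      vertex 0.00 0.00 18.00
      vertex 4.00 26.00 18.00
      vertex 0.00 26.00 18.00
    endloop
  endfacet
  facet normal 0.0000 -1.0000 0.0000
    outer loop
      vertex 0.00 0.00 0.00
      vertex 26.00 0.00 0.00
      vertex 26.00 0.00 18.00
    endloop
  endfacet
  facet normal 0.0000 -1.0000 0.0000
    outer loop
      vertex 0.00 0.00 0.00
      vertex 26.00 0.00 18.00
      vertex 0.00 0.00 18.00
    endloop
  endfacet
  facet normal 1.0000 0.0000 0.0000
    outer loop
      vertex 26.00 0.00 0.00
      vertex 26.00 5.00 0.00
      vertex 26.00 5.00 18.00
    endloop
  endfacet
  facet normal 1.0000 0.0000 0.0000
    outer loop
      vertex 26.00 0.00 0.00
      vertex 26.00 5.00 18.00
      vertex 26.00 0.00 18.00
    endloop
  endfacet
  facet normal 0.0000 1.0000 0.0000
    outer loop
      vertex 26.00 5.00 0.00
      vertex 4.00 5.00 0.00
      vertex 4.00 5.00 18.00
    endloop
  endfacet
  facet normal 0.0000 1.0000 0.0000
    outer loop
      vertex 26.00 5.00 0.00
      vertex 4.00 5.00 18.00
      vertex 26.00 5.00 18.00
    endloop
  endfacet
  facet normal 1.0000 0.0000 0.0000
    outer loop
      vertex 4.00 5.00 0.00
      vertex 4.00 26.00 0.00
      vertex 4.00 26.00 18.00
    endloop
  endfacet
  facet normal 1.0000 0.0000 0.0000
    outer loop
      vertex 4.00 5.00 0.00
      vertex 4.00 26.00 18.00
      vertex 4.00 5.00 18.00
    endloop
  endfacet
  facet normal 0.0000 1.0000 0.0000
    outer loop
      vertex 4.00 26.00 0.00
      vertex 0.00 26.00 0.00
      vertex 0.00 26.00 18.00
    endloop
  endfacet
  facet normal 0.0000 1.0000 0.0000
    outer loop
      vertex 4.00 26.00 0.00
      vertex 0.00 26.00 18.00
      vertex 4.00 26.00 18.00
    endloop
  endfacet
  facet normal -1.0000 0.0000 0.0000
    outer loop
      vertex 0.00 26.00 0.00
      vertex 0.00 0.00 0.00
      vertex 0.00 0.00 18.00
    endloop
  endfacet
  facet normal -1.0000 0.0000 0.0000
    outer loop
      vertex 0.00 26.00 0.00
      vertex 0.00 0.00 18.00
      vertex 0.00 26.00 18.00
    endloop
  endfacet
endsolid part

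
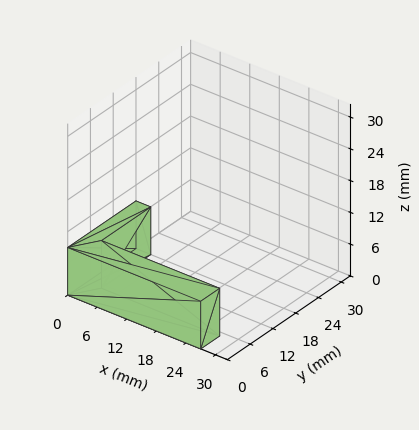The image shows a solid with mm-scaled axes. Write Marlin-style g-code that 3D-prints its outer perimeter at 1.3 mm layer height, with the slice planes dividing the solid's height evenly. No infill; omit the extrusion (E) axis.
Reading the render: the shape is an L-shaped prism: outer 27 × 18 mm, arm thicknesses ≈ 5 mm (horizontal) and 3 mm (vertical), extruded 9 mm in z (dimensions read to the nearest mm from the axis ticks). For the g-code, the solid's height is divided into equal slices at the stated Δz and each level perimeter traced with G1 moves after a G0 lift.

; perimeter-only toolpath
G21 ; units = mm
G90 ; absolute positioning
G28 ; home
; layer 1
G0 Z1.3
G0 X0.0 Y0.0
G1 X27.0 Y0.0
G1 X27.0 Y5.0
G1 X3.0 Y5.0
G1 X3.0 Y18.0
G1 X0.0 Y18.0
G1 X0.0 Y0.0
; layer 2
G0 Z2.6
G0 X0.0 Y0.0
G1 X27.0 Y0.0
G1 X27.0 Y5.0
G1 X3.0 Y5.0
G1 X3.0 Y18.0
G1 X0.0 Y18.0
G1 X0.0 Y0.0
; layer 3
G0 Z3.9
G0 X0.0 Y0.0
G1 X27.0 Y0.0
G1 X27.0 Y5.0
G1 X3.0 Y5.0
G1 X3.0 Y18.0
G1 X0.0 Y18.0
G1 X0.0 Y0.0
; layer 4
G0 Z5.1
G0 X0.0 Y0.0
G1 X27.0 Y0.0
G1 X27.0 Y5.0
G1 X3.0 Y5.0
G1 X3.0 Y18.0
G1 X0.0 Y18.0
G1 X0.0 Y0.0
; layer 5
G0 Z6.4
G0 X0.0 Y0.0
G1 X27.0 Y0.0
G1 X27.0 Y5.0
G1 X3.0 Y5.0
G1 X3.0 Y18.0
G1 X0.0 Y18.0
G1 X0.0 Y0.0
; layer 6
G0 Z7.7
G0 X0.0 Y0.0
G1 X27.0 Y0.0
G1 X27.0 Y5.0
G1 X3.0 Y5.0
G1 X3.0 Y18.0
G1 X0.0 Y18.0
G1 X0.0 Y0.0
; layer 7
G0 Z9.0
G0 X0.0 Y0.0
G1 X27.0 Y0.0
G1 X27.0 Y5.0
G1 X3.0 Y5.0
G1 X3.0 Y18.0
G1 X0.0 Y18.0
G1 X0.0 Y0.0
M2 ; end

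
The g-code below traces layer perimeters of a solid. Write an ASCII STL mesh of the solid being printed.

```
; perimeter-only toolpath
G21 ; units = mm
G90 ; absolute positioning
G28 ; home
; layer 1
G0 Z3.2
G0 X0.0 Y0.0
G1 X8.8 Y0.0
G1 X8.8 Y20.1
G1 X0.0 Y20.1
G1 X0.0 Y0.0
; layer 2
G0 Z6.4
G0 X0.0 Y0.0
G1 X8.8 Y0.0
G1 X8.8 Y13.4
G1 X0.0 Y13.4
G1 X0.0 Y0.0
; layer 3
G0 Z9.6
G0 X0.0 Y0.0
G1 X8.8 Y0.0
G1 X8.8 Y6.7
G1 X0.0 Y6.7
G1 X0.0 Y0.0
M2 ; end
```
solid part
  facet normal 0.0000 0.0000 -1.0000
    outer loop
      vertex 8.8 26.8 0.0
      vertex 8.8 0.0 0.0
      vertex 0.0 0.0 0.0
    endloop
  endfacet
  facet normal 0.0000 0.0000 -1.0000
    outer loop
      vertex 0.0 26.8 0.0
      vertex 8.8 26.8 0.0
      vertex 0.0 0.0 0.0
    endloop
  endfacet
  facet normal 0.0000 -1.0000 0.0000
    outer loop
      vertex 0.0 0.0 0.0
      vertex 8.8 0.0 0.0
      vertex 8.8 0.0 12.8
    endloop
  endfacet
  facet normal 0.0000 -1.0000 0.0000
    outer loop
      vertex 0.0 0.0 0.0
      vertex 8.8 0.0 12.8
      vertex 0.0 0.0 12.8
    endloop
  endfacet
  facet normal 0.0000 0.4310 0.9024
    outer loop
      vertex 0.0 0.0 12.8
      vertex 8.8 0.0 12.8
      vertex 8.8 26.8 0.0
    endloop
  endfacet
  facet normal 0.0000 0.4310 0.9024
    outer loop
      vertex 0.0 0.0 12.8
      vertex 8.8 26.8 0.0
      vertex 0.0 26.8 0.0
    endloop
  endfacet
  facet normal -1.0000 0.0000 0.0000
    outer loop
      vertex 0.0 0.0 12.8
      vertex 0.0 26.8 0.0
      vertex 0.0 0.0 0.0
    endloop
  endfacet
  facet normal 1.0000 0.0000 0.0000
    outer loop
      vertex 8.8 0.0 0.0
      vertex 8.8 26.8 0.0
      vertex 8.8 0.0 12.8
    endloop
  endfacet
endsolid part

The G0 Z moves step by Δz≈3.2 mm. The G1 loops shrink linearly with z, so the solid tapers from its base footprint up to z≈12.8. Closing with a flat bottom cap and the tapered top and triangulating gives 8 facets — a wedge (ramp): 8.8 × 26.8 mm base, rising to 12.8 mm along the y=0 edge and sloping linearly to z=0 at y=26.8.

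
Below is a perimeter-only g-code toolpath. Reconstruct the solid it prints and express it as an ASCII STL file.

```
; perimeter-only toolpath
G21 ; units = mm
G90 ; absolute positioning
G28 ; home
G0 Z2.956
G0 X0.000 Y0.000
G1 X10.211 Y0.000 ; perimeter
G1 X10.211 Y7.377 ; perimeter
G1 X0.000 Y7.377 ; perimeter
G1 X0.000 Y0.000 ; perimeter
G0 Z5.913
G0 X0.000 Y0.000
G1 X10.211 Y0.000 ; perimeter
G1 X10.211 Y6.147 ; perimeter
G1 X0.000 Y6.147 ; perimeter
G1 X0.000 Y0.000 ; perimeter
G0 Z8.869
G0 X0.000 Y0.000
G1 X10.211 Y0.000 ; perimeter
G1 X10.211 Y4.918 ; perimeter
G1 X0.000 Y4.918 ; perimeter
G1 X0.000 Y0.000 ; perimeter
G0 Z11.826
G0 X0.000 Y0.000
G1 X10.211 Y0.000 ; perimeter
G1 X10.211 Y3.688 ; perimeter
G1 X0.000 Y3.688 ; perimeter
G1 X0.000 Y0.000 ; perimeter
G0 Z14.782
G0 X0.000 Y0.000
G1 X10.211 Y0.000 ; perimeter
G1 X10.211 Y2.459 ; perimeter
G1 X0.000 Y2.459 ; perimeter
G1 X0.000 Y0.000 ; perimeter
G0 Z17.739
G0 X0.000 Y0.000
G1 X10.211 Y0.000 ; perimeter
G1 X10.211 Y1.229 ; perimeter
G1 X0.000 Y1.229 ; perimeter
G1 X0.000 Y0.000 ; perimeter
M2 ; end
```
solid part
  facet normal 0.0000 0.0000 -1.0000
    outer loop
      vertex 10.211 8.606 0.000
      vertex 10.211 0.000 0.000
      vertex 0.000 0.000 0.000
    endloop
  endfacet
  facet normal 0.0000 0.0000 -1.0000
    outer loop
      vertex 0.000 8.606 0.000
      vertex 10.211 8.606 0.000
      vertex 0.000 0.000 0.000
    endloop
  endfacet
  facet normal 0.0000 -1.0000 0.0000
    outer loop
      vertex 0.000 0.000 0.000
      vertex 10.211 0.000 0.000
      vertex 10.211 0.000 20.695
    endloop
  endfacet
  facet normal 0.0000 -1.0000 0.0000
    outer loop
      vertex 0.000 0.000 0.000
      vertex 10.211 0.000 20.695
      vertex 0.000 0.000 20.695
    endloop
  endfacet
  facet normal 0.0000 0.9233 0.3840
    outer loop
      vertex 0.000 0.000 20.695
      vertex 10.211 0.000 20.695
      vertex 10.211 8.606 0.000
    endloop
  endfacet
  facet normal 0.0000 0.9233 0.3840
    outer loop
      vertex 0.000 0.000 20.695
      vertex 10.211 8.606 0.000
      vertex 0.000 8.606 0.000
    endloop
  endfacet
  facet normal -1.0000 0.0000 0.0000
    outer loop
      vertex 0.000 0.000 20.695
      vertex 0.000 8.606 0.000
      vertex 0.000 0.000 0.000
    endloop
  endfacet
  facet normal 1.0000 0.0000 0.0000
    outer loop
      vertex 10.211 0.000 0.000
      vertex 10.211 8.606 0.000
      vertex 10.211 0.000 20.695
    endloop
  endfacet
endsolid part

The G0 Z moves step by Δz≈2.956 mm. The G1 loops shrink linearly with z, so the solid tapers from its base footprint up to z≈20.7. Closing with a flat bottom cap and the tapered top and triangulating gives 8 facets — a wedge (ramp): 10.2 × 8.61 mm base, rising to 20.7 mm along the y=0 edge and sloping linearly to z=0 at y=8.61.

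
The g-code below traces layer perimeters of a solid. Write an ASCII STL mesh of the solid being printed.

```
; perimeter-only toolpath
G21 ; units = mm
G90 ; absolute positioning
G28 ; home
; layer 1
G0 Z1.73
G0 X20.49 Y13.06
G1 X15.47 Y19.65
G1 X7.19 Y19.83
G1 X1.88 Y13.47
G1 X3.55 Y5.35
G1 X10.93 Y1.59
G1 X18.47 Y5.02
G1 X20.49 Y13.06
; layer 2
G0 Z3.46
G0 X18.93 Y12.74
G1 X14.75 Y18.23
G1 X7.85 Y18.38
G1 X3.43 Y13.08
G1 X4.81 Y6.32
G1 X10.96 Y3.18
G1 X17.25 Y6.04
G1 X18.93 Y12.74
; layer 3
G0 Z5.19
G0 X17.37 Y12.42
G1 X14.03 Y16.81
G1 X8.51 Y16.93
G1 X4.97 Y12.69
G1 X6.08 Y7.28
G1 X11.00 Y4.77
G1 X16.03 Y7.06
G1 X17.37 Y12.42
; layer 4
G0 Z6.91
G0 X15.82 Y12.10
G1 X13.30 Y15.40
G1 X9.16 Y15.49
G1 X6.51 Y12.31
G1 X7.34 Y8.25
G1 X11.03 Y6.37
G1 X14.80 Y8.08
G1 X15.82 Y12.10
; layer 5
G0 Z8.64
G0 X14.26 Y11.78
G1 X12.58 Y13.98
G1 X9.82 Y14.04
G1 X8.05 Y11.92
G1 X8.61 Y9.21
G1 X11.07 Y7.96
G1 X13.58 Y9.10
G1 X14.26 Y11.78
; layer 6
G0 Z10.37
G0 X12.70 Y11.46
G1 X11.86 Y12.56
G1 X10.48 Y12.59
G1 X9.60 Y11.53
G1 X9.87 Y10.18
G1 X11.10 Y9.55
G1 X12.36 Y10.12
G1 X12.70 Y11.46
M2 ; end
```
solid part
  facet normal 0.0000 0.0000 -1.0000
    outer loop
      vertex 6.53 21.28 0.00
      vertex 16.19 21.07 0.00
      vertex 22.05 13.38 0.00
    endloop
  endfacet
  facet normal 0.0000 0.0000 -1.0000
    outer loop
      vertex 0.34 13.86 0.00
      vertex 6.53 21.28 0.00
      vertex 22.05 13.38 0.00
    endloop
  endfacet
  facet normal 0.0000 0.0000 -1.0000
    outer loop
      vertex 2.28 4.39 0.00
      vertex 0.34 13.86 0.00
      vertex 22.05 13.38 0.00
    endloop
  endfacet
  facet normal 0.0000 0.0000 -1.0000
    outer loop
      vertex 10.89 0.00 0.00
      vertex 2.28 4.39 0.00
      vertex 22.05 13.38 0.00
    endloop
  endfacet
  facet normal 0.0000 0.0000 -1.0000
    outer loop
      vertex 19.69 4.00 0.00
      vertex 10.89 0.00 0.00
      vertex 22.05 13.38 0.00
    endloop
  endfacet
  facet normal 0.6122 0.4665 0.6384
    outer loop
      vertex 22.05 13.38 0.00
      vertex 16.19 21.07 0.00
      vertex 11.14 11.14 12.10
    endloop
  endfacet
  facet normal 0.0167 0.7695 0.6385
    outer loop
      vertex 16.19 21.07 0.00
      vertex 6.53 21.28 0.00
      vertex 11.14 11.14 12.10
    endloop
  endfacet
  facet normal -0.5910 0.4931 0.6384
    outer loop
      vertex 6.53 21.28 0.00
      vertex 0.34 13.86 0.00
      vertex 11.14 11.14 12.10
    endloop
  endfacet
  facet normal -0.7541 -0.1545 0.6383
    outer loop
      vertex 0.34 13.86 0.00
      vertex 2.28 4.39 0.00
      vertex 11.14 11.14 12.10
    endloop
  endfacet
  facet normal -0.3496 -0.6857 0.6385
    outer loop
      vertex 2.28 4.39 0.00
      vertex 10.89 0.00 0.00
      vertex 11.14 11.14 12.10
    endloop
  endfacet
  facet normal 0.3185 -0.7007 0.6385
    outer loop
      vertex 10.89 0.00 0.00
      vertex 19.69 4.00 0.00
      vertex 11.14 11.14 12.10
    endloop
  endfacet
  facet normal 0.7465 -0.1878 0.6383
    outer loop
      vertex 19.69 4.00 0.00
      vertex 22.05 13.38 0.00
      vertex 11.14 11.14 12.10
    endloop
  endfacet
endsolid part

The G0 Z moves step by Δz≈1.73 mm. The G1 loops shrink linearly with z, so the solid tapers from its base footprint up to z≈12.1. Closing with a flat bottom cap and the tapered top and triangulating gives 12 facets — a regular 7-sided pyramid, base circumscribed radius ≈ 11.1 mm, apex at z ≈ 12.1 mm.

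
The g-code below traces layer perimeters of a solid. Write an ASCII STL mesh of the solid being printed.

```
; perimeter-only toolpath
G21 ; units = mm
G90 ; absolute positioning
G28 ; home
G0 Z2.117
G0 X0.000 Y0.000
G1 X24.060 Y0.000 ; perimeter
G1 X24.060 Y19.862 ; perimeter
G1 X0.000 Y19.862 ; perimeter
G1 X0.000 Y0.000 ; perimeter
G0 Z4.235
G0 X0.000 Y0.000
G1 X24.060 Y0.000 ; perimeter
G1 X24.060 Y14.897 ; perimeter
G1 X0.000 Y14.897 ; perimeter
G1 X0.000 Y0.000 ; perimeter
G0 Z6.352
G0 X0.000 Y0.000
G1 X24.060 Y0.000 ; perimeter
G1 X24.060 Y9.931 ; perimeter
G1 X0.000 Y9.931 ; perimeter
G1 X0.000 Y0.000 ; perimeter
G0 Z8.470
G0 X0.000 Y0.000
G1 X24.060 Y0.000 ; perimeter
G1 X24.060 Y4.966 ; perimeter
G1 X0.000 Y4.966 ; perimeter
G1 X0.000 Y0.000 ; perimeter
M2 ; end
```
solid part
  facet normal 0.0000 0.0000 -1.0000
    outer loop
      vertex 24.060 24.828 0.000
      vertex 24.060 0.000 0.000
      vertex 0.000 0.000 0.000
    endloop
  endfacet
  facet normal 0.0000 0.0000 -1.0000
    outer loop
      vertex 0.000 24.828 0.000
      vertex 24.060 24.828 0.000
      vertex 0.000 0.000 0.000
    endloop
  endfacet
  facet normal 0.0000 -1.0000 0.0000
    outer loop
      vertex 0.000 0.000 0.000
      vertex 24.060 0.000 0.000
      vertex 24.060 0.000 10.587
    endloop
  endfacet
  facet normal 0.0000 -1.0000 0.0000
    outer loop
      vertex 0.000 0.000 0.000
      vertex 24.060 0.000 10.587
      vertex 0.000 0.000 10.587
    endloop
  endfacet
  facet normal 0.0000 0.3922 0.9199
    outer loop
      vertex 0.000 0.000 10.587
      vertex 24.060 0.000 10.587
      vertex 24.060 24.828 0.000
    endloop
  endfacet
  facet normal 0.0000 0.3922 0.9199
    outer loop
      vertex 0.000 0.000 10.587
      vertex 24.060 24.828 0.000
      vertex 0.000 24.828 0.000
    endloop
  endfacet
  facet normal -1.0000 0.0000 0.0000
    outer loop
      vertex 0.000 0.000 10.587
      vertex 0.000 24.828 0.000
      vertex 0.000 0.000 0.000
    endloop
  endfacet
  facet normal 1.0000 0.0000 0.0000
    outer loop
      vertex 24.060 0.000 0.000
      vertex 24.060 24.828 0.000
      vertex 24.060 0.000 10.587
    endloop
  endfacet
endsolid part

The G0 Z moves step by Δz≈2.117 mm. The G1 loops shrink linearly with z, so the solid tapers from its base footprint up to z≈10.6. Closing with a flat bottom cap and the tapered top and triangulating gives 8 facets — a wedge (ramp): 24.1 × 24.8 mm base, rising to 10.6 mm along the y=0 edge and sloping linearly to z=0 at y=24.8.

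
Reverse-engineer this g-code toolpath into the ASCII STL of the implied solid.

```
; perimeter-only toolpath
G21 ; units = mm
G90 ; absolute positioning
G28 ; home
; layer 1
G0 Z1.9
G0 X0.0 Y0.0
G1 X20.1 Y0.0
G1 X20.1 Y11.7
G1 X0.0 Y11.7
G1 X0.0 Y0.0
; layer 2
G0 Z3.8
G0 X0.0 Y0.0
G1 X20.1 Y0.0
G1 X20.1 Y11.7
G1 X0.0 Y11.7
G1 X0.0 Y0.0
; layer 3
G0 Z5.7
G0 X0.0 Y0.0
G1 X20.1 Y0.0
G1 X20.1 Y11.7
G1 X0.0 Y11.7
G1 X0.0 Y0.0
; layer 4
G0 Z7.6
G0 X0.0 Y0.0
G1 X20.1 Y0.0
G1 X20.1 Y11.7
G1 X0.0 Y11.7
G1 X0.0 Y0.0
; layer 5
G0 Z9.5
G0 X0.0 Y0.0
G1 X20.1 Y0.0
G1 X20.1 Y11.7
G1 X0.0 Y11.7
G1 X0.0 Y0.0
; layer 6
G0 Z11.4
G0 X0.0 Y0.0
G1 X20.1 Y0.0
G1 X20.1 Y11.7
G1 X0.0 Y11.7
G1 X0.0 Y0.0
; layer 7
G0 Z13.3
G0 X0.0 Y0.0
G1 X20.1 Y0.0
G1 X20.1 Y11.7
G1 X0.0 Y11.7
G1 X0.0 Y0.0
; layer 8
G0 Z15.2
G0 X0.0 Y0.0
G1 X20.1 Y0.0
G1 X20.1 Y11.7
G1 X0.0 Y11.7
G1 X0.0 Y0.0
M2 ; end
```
solid part
  facet normal 0.0000 0.0000 -1.0000
    outer loop
      vertex 20.1 11.7 0.0
      vertex 20.1 0.0 0.0
      vertex 0.0 0.0 0.0
    endloop
  endfacet
  facet normal 0.0000 0.0000 -1.0000
    outer loop
      vertex 0.0 11.7 0.0
      vertex 20.1 11.7 0.0
      vertex 0.0 0.0 0.0
    endloop
  endfacet
  facet normal 0.0000 0.0000 1.0000
    outer loop
      vertex 0.0 0.0 15.2
      vertex 20.1 0.0 15.2
      vertex 20.1 11.7 15.2
    endloop
  endfacet
  facet normal 0.0000 0.0000 1.0000
    outer loop
      vertex 0.0 0.0 15.2
      vertex 20.1 11.7 15.2
      vertex 0.0 11.7 15.2
    endloop
  endfacet
  facet normal 0.0000 -1.0000 0.0000
    outer loop
      vertex 0.0 0.0 0.0
      vertex 20.1 0.0 0.0
      vertex 20.1 0.0 15.2
    endloop
  endfacet
  facet normal 0.0000 -1.0000 0.0000
    outer loop
      vertex 0.0 0.0 0.0
      vertex 20.1 0.0 15.2
      vertex 0.0 0.0 15.2
    endloop
  endfacet
  facet normal 0.0000 1.0000 0.0000
    outer loop
      vertex 20.1 11.7 15.2
      vertex 20.1 11.7 0.0
      vertex 0.0 11.7 0.0
    endloop
  endfacet
  facet normal 0.0000 1.0000 0.0000
    outer loop
      vertex 0.0 11.7 15.2
      vertex 20.1 11.7 15.2
      vertex 0.0 11.7 0.0
    endloop
  endfacet
  facet normal -1.0000 0.0000 0.0000
    outer loop
      vertex 0.0 11.7 15.2
      vertex 0.0 11.7 0.0
      vertex 0.0 0.0 0.0
    endloop
  endfacet
  facet normal -1.0000 0.0000 0.0000
    outer loop
      vertex 0.0 0.0 15.2
      vertex 0.0 11.7 15.2
      vertex 0.0 0.0 0.0
    endloop
  endfacet
  facet normal 1.0000 0.0000 0.0000
    outer loop
      vertex 20.1 0.0 0.0
      vertex 20.1 11.7 0.0
      vertex 20.1 11.7 15.2
    endloop
  endfacet
  facet normal 1.0000 0.0000 0.0000
    outer loop
      vertex 20.1 0.0 0.0
      vertex 20.1 11.7 15.2
      vertex 20.1 0.0 15.2
    endloop
  endfacet
endsolid part

The G0 Z moves step by Δz≈1.9 mm. Every layer's G1 loop is the same polygon, so the solid is a straight extrusion of it from z=0 to z≈15.2. Closing with flat bottom and top caps and triangulating gives 12 facets — a rectangular box, roughly 20.1 × 11.7 mm footprint and 15.2 mm tall.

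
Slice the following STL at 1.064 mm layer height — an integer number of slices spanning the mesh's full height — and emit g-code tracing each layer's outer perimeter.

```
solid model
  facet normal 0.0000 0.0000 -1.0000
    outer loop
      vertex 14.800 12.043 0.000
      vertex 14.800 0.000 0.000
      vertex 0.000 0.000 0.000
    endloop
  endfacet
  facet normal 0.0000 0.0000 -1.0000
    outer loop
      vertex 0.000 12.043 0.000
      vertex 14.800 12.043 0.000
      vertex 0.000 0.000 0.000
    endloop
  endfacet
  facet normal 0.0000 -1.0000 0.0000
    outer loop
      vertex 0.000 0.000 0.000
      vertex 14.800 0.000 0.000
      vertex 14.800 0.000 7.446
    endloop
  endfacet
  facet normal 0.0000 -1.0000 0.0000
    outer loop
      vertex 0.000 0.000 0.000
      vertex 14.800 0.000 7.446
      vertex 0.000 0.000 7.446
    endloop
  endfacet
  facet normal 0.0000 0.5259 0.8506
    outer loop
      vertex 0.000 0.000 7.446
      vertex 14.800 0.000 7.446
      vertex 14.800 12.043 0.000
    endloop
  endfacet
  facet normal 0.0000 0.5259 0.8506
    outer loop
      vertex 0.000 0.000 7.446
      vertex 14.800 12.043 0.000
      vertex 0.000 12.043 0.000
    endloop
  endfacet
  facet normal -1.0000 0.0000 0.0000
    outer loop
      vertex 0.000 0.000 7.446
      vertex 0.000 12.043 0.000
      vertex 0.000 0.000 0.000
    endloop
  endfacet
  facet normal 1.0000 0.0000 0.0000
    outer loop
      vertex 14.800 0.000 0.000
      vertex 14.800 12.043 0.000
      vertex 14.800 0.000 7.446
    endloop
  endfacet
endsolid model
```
; perimeter-only toolpath
G21 ; units = mm
G90 ; absolute positioning
G28 ; home
; layer 1
G0 Z1.064
G0 X0.000 Y0.000
G1 X14.800 Y0.000
G1 X14.800 Y10.323
G1 X0.000 Y10.323
G1 X0.000 Y0.000
; layer 2
G0 Z2.127
G0 X0.000 Y0.000
G1 X14.800 Y0.000
G1 X14.800 Y8.602
G1 X0.000 Y8.602
G1 X0.000 Y0.000
; layer 3
G0 Z3.191
G0 X0.000 Y0.000
G1 X14.800 Y0.000
G1 X14.800 Y6.882
G1 X0.000 Y6.882
G1 X0.000 Y0.000
; layer 4
G0 Z4.255
G0 X0.000 Y0.000
G1 X14.800 Y0.000
G1 X14.800 Y5.161
G1 X0.000 Y5.161
G1 X0.000 Y0.000
; layer 5
G0 Z5.319
G0 X0.000 Y0.000
G1 X14.800 Y0.000
G1 X14.800 Y3.441
G1 X0.000 Y3.441
G1 X0.000 Y0.000
; layer 6
G0 Z6.382
G0 X0.000 Y0.000
G1 X14.800 Y0.000
G1 X14.800 Y1.720
G1 X0.000 Y1.720
G1 X0.000 Y0.000
M2 ; end

The solid is a wedge (ramp): 14.8 × 12 mm base, rising to 7.45 mm along the y=0 edge and sloping linearly to z=0 at y=12. Slicing at Δz = 1.064 mm — 7 equal slices spanning the solid's height, so layer i sits at z = i·h/7 — gives 6 non-empty perimeters. Each is a 4-segment closed polygon; G0 lifts to the layer z and rapids to the start vertex, then G1 traces the edges. The cross-section shrinks linearly with z (the slice at the apex is degenerate and omitted).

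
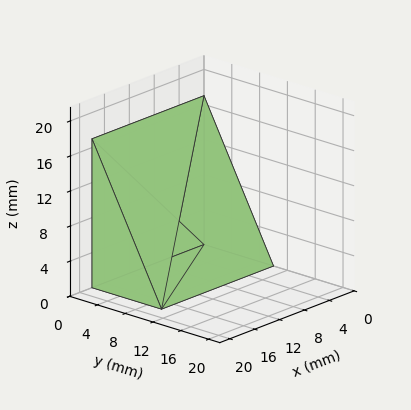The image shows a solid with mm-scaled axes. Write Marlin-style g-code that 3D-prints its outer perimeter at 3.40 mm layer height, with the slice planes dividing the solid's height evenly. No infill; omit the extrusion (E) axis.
Reading the render: the shape is a wedge (ramp): 18 × 10 mm base, rising to 17 mm along the y=0 edge and sloping linearly to z=0 at y=10 (dimensions read to the nearest mm from the axis ticks). For the g-code, the solid's height is divided into equal slices at the stated Δz and each level perimeter traced with G1 moves after a G0 lift.

; perimeter-only toolpath
G21 ; units = mm
G90 ; absolute positioning
G28 ; home
; layer 1
G0 Z3.40
G0 X0.00 Y0.00
G1 X18.00 Y0.00
G1 X18.00 Y8.00
G1 X0.00 Y8.00
G1 X0.00 Y0.00
; layer 2
G0 Z6.80
G0 X0.00 Y0.00
G1 X18.00 Y0.00
G1 X18.00 Y6.00
G1 X0.00 Y6.00
G1 X0.00 Y0.00
; layer 3
G0 Z10.20
G0 X0.00 Y0.00
G1 X18.00 Y0.00
G1 X18.00 Y4.00
G1 X0.00 Y4.00
G1 X0.00 Y0.00
; layer 4
G0 Z13.60
G0 X0.00 Y0.00
G1 X18.00 Y0.00
G1 X18.00 Y2.00
G1 X0.00 Y2.00
G1 X0.00 Y0.00
M2 ; end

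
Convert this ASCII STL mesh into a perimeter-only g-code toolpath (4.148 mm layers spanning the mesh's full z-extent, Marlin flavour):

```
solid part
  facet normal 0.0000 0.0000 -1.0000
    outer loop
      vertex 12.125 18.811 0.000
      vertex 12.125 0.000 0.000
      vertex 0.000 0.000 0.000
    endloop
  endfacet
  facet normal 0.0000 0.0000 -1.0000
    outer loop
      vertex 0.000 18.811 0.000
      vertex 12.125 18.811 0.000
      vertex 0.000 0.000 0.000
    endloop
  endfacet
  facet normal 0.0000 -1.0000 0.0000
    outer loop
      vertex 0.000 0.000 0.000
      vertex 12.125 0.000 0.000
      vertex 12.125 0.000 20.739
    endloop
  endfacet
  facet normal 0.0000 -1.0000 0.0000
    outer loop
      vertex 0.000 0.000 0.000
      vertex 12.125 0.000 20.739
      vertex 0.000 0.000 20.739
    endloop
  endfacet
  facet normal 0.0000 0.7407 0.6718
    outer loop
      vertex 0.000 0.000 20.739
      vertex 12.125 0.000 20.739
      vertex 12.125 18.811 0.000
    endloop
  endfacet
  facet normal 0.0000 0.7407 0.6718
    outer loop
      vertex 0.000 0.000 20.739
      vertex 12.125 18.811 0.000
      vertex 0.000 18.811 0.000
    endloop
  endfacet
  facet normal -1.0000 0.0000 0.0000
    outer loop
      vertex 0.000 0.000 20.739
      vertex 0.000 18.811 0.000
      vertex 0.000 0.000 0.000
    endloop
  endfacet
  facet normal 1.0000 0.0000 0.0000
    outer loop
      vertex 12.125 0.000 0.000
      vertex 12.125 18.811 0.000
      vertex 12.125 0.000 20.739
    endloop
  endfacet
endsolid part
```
; perimeter-only toolpath
G21 ; units = mm
G90 ; absolute positioning
G28 ; home
; layer 1
G0 Z4.148
G0 X0.000 Y0.000
G1 X12.125 Y0.000
G1 X12.125 Y15.049
G1 X0.000 Y15.049
G1 X0.000 Y0.000
; layer 2
G0 Z8.296
G0 X0.000 Y0.000
G1 X12.125 Y0.000
G1 X12.125 Y11.287
G1 X0.000 Y11.287
G1 X0.000 Y0.000
; layer 3
G0 Z12.443
G0 X0.000 Y0.000
G1 X12.125 Y0.000
G1 X12.125 Y7.524
G1 X0.000 Y7.524
G1 X0.000 Y0.000
; layer 4
G0 Z16.591
G0 X0.000 Y0.000
G1 X12.125 Y0.000
G1 X12.125 Y3.762
G1 X0.000 Y3.762
G1 X0.000 Y0.000
M2 ; end

The solid is a wedge (ramp): 12.1 × 18.8 mm base, rising to 20.7 mm along the y=0 edge and sloping linearly to z=0 at y=18.8. Slicing at Δz = 4.148 mm — 5 equal slices spanning the solid's height, so layer i sits at z = i·h/5 — gives 4 non-empty perimeters. Each is a 4-segment closed polygon; G0 lifts to the layer z and rapids to the start vertex, then G1 traces the edges. The cross-section shrinks linearly with z (the slice at the apex is degenerate and omitted).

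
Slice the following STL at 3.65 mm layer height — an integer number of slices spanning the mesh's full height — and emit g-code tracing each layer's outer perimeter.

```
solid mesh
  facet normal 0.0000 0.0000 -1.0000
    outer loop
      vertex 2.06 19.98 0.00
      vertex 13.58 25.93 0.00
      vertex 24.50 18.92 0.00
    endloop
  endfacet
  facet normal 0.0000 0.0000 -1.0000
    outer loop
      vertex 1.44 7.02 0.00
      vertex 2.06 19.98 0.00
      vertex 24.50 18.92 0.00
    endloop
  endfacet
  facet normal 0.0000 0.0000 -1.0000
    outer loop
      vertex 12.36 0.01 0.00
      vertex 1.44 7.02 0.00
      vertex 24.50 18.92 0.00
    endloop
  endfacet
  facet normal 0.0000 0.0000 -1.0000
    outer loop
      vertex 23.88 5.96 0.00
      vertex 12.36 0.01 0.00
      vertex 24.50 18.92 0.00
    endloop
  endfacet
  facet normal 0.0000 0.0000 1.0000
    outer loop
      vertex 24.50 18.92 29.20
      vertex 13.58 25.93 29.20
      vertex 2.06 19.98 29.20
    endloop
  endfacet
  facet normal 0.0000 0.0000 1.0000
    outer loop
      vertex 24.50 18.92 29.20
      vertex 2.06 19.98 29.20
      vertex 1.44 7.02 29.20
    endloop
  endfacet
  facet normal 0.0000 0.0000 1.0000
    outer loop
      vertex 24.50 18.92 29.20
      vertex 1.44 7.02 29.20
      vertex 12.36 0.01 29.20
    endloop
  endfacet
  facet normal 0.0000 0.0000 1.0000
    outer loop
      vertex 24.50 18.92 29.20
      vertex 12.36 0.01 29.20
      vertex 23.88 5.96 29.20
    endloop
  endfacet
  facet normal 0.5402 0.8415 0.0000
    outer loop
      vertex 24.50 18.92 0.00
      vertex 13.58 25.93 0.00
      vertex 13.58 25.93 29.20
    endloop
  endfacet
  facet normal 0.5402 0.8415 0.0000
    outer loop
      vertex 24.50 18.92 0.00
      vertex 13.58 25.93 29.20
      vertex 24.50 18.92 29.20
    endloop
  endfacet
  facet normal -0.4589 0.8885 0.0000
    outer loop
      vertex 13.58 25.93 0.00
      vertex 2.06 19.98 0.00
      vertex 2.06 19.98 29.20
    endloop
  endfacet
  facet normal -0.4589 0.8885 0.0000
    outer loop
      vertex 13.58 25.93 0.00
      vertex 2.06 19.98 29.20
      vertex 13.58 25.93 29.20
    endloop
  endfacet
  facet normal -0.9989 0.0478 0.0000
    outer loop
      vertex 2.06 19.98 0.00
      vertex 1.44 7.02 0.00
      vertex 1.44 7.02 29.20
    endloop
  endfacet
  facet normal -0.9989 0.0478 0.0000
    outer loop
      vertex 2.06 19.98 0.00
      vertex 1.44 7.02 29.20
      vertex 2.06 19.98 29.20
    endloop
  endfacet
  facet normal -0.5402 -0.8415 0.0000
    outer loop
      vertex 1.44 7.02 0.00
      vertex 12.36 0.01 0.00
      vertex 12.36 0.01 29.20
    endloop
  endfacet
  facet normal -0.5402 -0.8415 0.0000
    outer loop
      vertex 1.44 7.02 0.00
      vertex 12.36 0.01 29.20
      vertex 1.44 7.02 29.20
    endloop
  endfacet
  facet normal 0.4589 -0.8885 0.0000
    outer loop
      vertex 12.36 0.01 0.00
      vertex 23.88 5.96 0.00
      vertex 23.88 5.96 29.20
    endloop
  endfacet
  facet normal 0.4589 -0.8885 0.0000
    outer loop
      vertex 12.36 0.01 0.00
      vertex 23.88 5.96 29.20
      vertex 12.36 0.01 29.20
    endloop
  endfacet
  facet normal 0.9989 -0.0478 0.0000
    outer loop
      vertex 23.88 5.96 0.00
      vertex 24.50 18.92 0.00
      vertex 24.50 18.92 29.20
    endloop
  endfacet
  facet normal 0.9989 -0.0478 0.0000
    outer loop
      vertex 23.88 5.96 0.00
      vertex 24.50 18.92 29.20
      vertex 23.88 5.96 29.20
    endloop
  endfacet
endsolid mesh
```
; perimeter-only toolpath
G21 ; units = mm
G90 ; absolute positioning
G28 ; home
; layer 1
G0 Z3.65
G0 X24.50 Y18.92
G1 X13.58 Y25.93
G1 X2.06 Y19.98
G1 X1.44 Y7.02
G1 X12.36 Y0.01
G1 X23.88 Y5.96
G1 X24.50 Y18.92
; layer 2
G0 Z7.30
G0 X24.50 Y18.92
G1 X13.58 Y25.93
G1 X2.06 Y19.98
G1 X1.44 Y7.02
G1 X12.36 Y0.01
G1 X23.88 Y5.96
G1 X24.50 Y18.92
; layer 3
G0 Z10.95
G0 X24.50 Y18.92
G1 X13.58 Y25.93
G1 X2.06 Y19.98
G1 X1.44 Y7.02
G1 X12.36 Y0.01
G1 X23.88 Y5.96
G1 X24.50 Y18.92
; layer 4
G0 Z14.60
G0 X24.50 Y18.92
G1 X13.58 Y25.93
G1 X2.06 Y19.98
G1 X1.44 Y7.02
G1 X12.36 Y0.01
G1 X23.88 Y5.96
G1 X24.50 Y18.92
; layer 5
G0 Z18.25
G0 X24.50 Y18.92
G1 X13.58 Y25.93
G1 X2.06 Y19.98
G1 X1.44 Y7.02
G1 X12.36 Y0.01
G1 X23.88 Y5.96
G1 X24.50 Y18.92
; layer 6
G0 Z21.90
G0 X24.50 Y18.92
G1 X13.58 Y25.93
G1 X2.06 Y19.98
G1 X1.44 Y7.02
G1 X12.36 Y0.01
G1 X23.88 Y5.96
G1 X24.50 Y18.92
; layer 7
G0 Z25.55
G0 X24.50 Y18.92
G1 X13.58 Y25.93
G1 X2.06 Y19.98
G1 X1.44 Y7.02
G1 X12.36 Y0.01
G1 X23.88 Y5.96
G1 X24.50 Y18.92
; layer 8
G0 Z29.20
G0 X24.50 Y18.92
G1 X13.58 Y25.93
G1 X2.06 Y19.98
G1 X1.44 Y7.02
G1 X12.36 Y0.01
G1 X23.88 Y5.96
G1 X24.50 Y18.92
M2 ; end

The solid is a regular 6-sided prism (a cylinder approximated with 6 flat sides), circumscribed radius ≈ 13 mm, height ≈ 29.2 mm. Slicing at Δz = 3.65 mm — 8 equal slices spanning the solid's height, so layer i sits at z = i·h/8 — gives 8 non-empty perimeters. Each is a 6-segment closed polygon; G0 lifts to the layer z and rapids to the start vertex, then G1 traces the edges.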